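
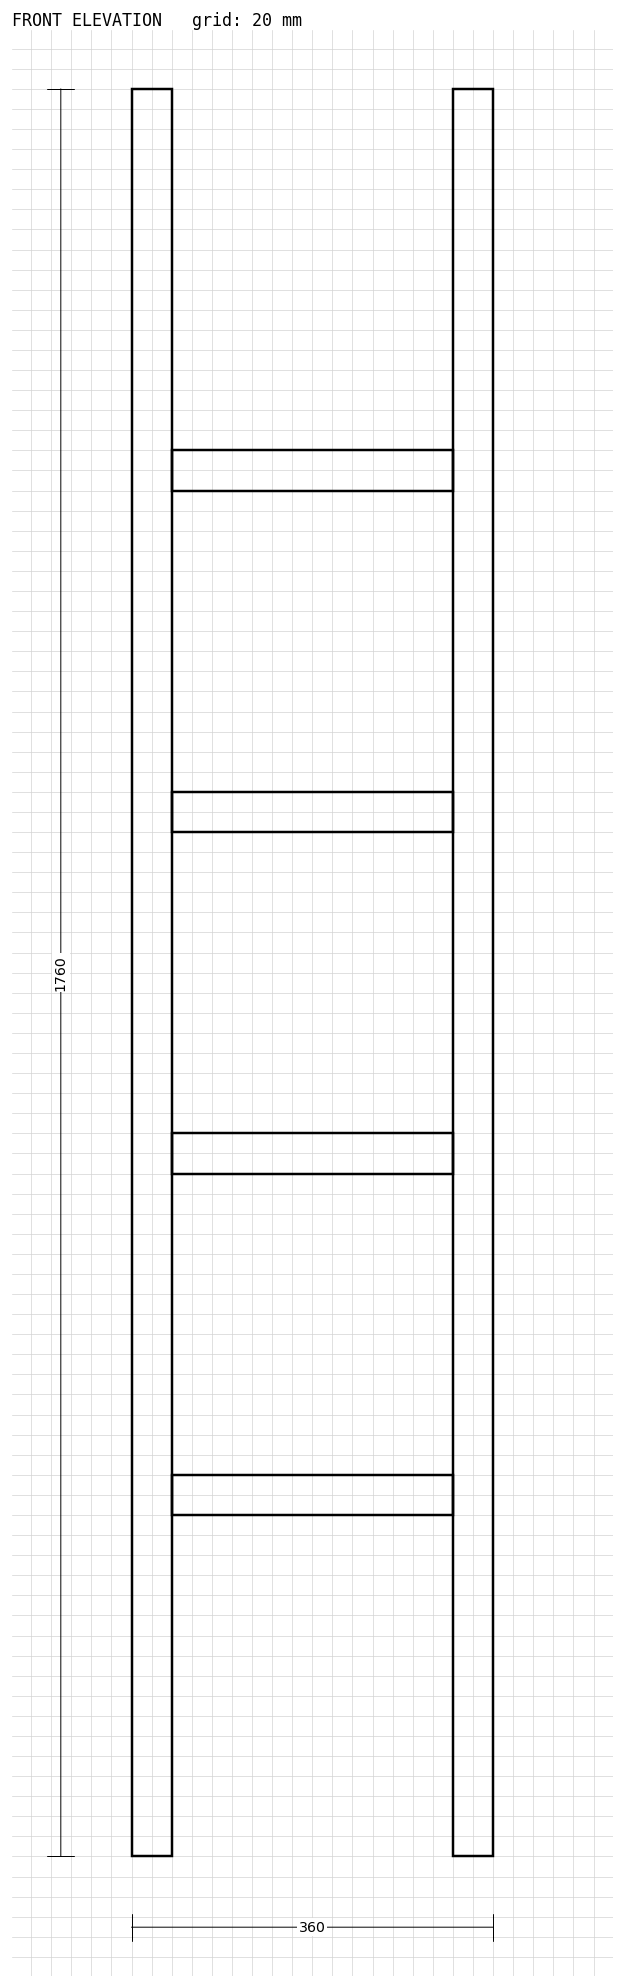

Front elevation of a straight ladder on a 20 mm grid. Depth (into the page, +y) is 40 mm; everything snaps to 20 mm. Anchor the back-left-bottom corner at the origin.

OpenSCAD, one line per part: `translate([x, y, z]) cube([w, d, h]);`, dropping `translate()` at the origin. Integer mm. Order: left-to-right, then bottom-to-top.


cube([40, 40, 1760]);
translate([40, 0, 340]) cube([280, 40, 40]);
translate([40, 0, 680]) cube([280, 40, 40]);
translate([40, 0, 1020]) cube([280, 40, 40]);
translate([40, 0, 1360]) cube([280, 40, 40]);
translate([320, 0, 0]) cube([40, 40, 1760]);


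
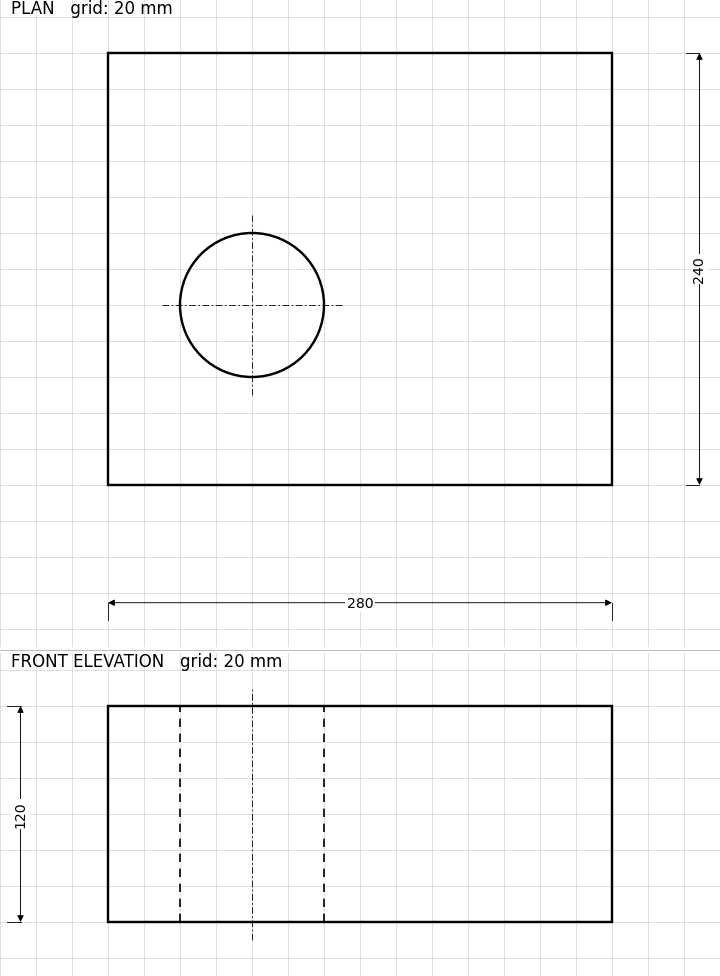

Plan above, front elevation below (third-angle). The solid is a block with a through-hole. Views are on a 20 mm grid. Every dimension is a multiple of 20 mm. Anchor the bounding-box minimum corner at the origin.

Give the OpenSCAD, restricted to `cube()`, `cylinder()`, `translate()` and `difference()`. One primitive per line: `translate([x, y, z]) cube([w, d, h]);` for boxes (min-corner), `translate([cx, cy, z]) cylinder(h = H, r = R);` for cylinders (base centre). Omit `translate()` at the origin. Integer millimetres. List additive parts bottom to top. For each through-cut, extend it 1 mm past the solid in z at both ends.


difference() {
  cube([280, 240, 120]);
  translate([80, 100, -1]) cylinder(h = 122, r = 40);
}


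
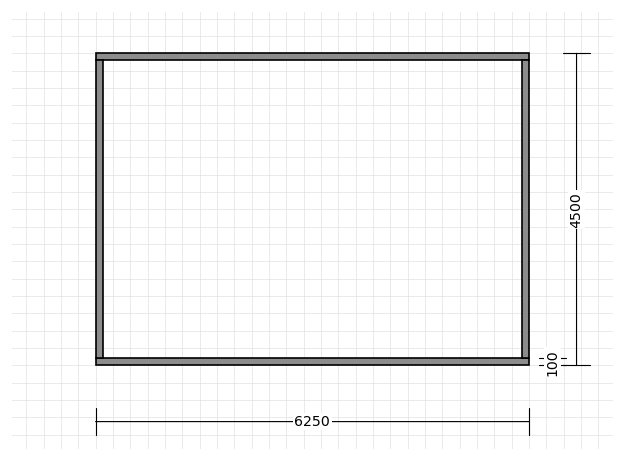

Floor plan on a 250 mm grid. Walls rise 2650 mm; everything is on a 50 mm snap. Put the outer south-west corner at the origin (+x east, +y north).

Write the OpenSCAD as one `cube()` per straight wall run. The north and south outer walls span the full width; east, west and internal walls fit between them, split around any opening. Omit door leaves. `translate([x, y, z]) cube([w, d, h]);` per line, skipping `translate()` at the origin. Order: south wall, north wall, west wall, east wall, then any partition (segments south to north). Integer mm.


cube([6250, 100, 2650]);
translate([0, 4400, 0]) cube([6250, 100, 2650]);
translate([0, 100, 0]) cube([100, 4300, 2650]);
translate([6150, 100, 0]) cube([100, 4300, 2650]);


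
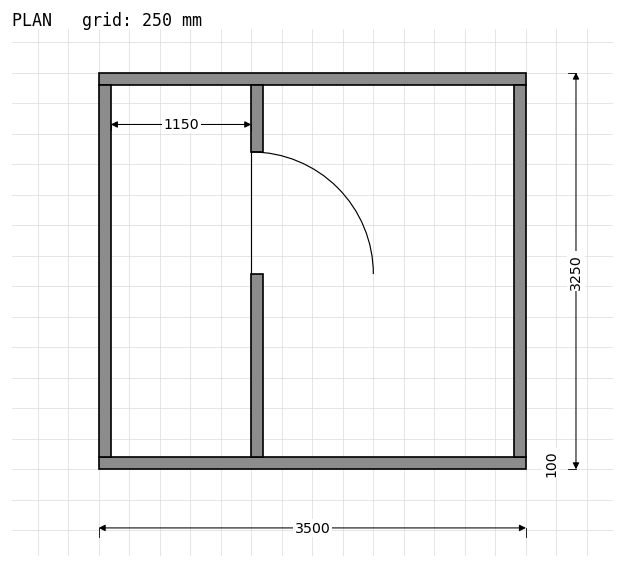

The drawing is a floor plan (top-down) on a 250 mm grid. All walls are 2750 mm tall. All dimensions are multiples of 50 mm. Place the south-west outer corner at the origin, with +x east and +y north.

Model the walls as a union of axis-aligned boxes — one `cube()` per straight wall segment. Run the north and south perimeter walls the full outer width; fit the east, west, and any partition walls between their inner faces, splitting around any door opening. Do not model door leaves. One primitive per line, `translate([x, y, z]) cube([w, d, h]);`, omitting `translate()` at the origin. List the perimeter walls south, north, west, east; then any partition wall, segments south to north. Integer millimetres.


cube([3500, 100, 2750]);
translate([0, 3150, 0]) cube([3500, 100, 2750]);
translate([0, 100, 0]) cube([100, 3050, 2750]);
translate([3400, 100, 0]) cube([100, 3050, 2750]);
translate([1250, 100, 0]) cube([100, 1500, 2750]);
translate([1250, 2600, 0]) cube([100, 550, 2750]);


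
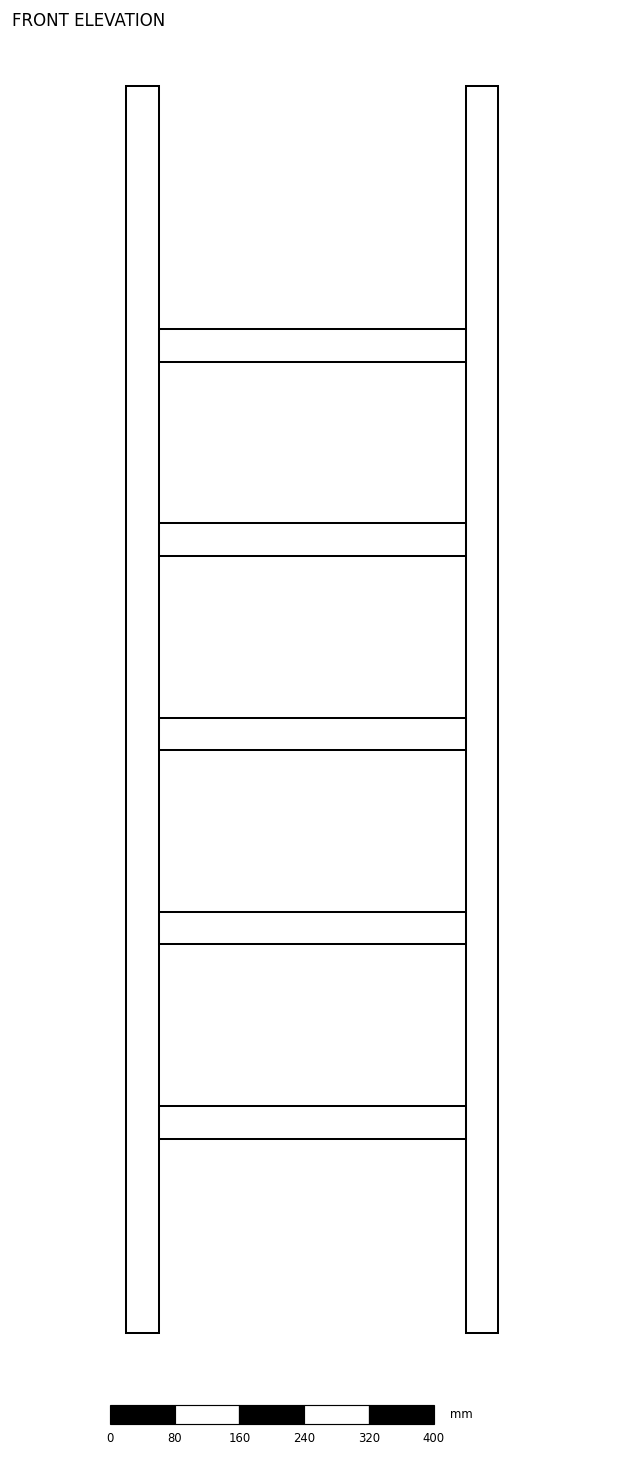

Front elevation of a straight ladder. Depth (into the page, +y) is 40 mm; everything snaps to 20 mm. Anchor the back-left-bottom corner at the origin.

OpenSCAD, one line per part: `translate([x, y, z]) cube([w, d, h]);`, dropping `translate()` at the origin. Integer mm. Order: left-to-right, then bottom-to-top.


cube([40, 40, 1540]);
translate([40, 0, 240]) cube([380, 40, 40]);
translate([40, 0, 480]) cube([380, 40, 40]);
translate([40, 0, 720]) cube([380, 40, 40]);
translate([40, 0, 960]) cube([380, 40, 40]);
translate([40, 0, 1200]) cube([380, 40, 40]);
translate([420, 0, 0]) cube([40, 40, 1540]);


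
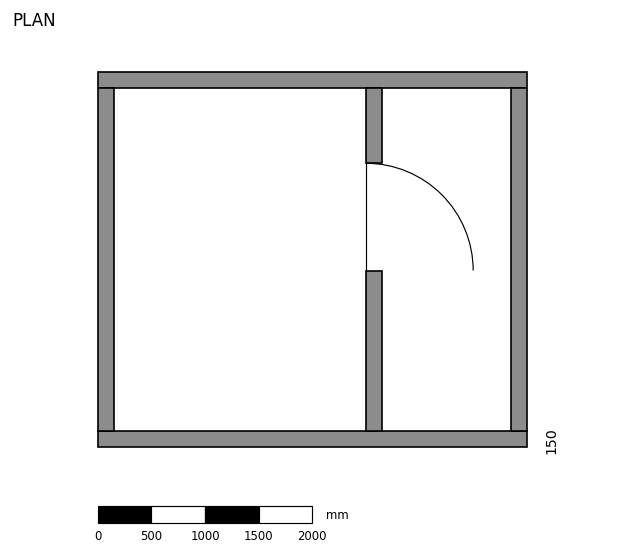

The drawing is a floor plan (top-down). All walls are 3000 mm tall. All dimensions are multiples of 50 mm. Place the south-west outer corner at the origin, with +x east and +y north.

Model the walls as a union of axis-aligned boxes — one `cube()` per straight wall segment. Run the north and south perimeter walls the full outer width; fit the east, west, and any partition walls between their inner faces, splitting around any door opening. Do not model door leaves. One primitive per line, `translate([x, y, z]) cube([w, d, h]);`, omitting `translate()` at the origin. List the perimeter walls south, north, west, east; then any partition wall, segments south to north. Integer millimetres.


cube([4000, 150, 3000]);
translate([0, 3350, 0]) cube([4000, 150, 3000]);
translate([0, 150, 0]) cube([150, 3200, 3000]);
translate([3850, 150, 0]) cube([150, 3200, 3000]);
translate([2500, 150, 0]) cube([150, 1500, 3000]);
translate([2500, 2650, 0]) cube([150, 700, 3000]);


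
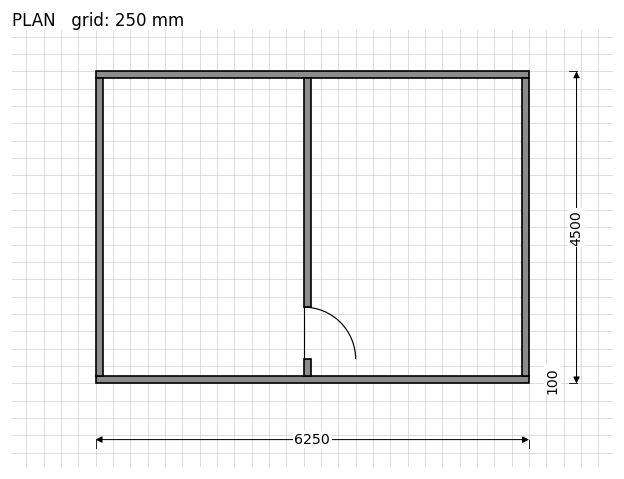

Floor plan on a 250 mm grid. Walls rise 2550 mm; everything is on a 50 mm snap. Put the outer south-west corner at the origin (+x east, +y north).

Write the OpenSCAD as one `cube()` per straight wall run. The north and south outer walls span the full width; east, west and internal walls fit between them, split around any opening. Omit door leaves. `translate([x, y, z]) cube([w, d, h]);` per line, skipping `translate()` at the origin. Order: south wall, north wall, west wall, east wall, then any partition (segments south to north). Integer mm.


cube([6250, 100, 2550]);
translate([0, 4400, 0]) cube([6250, 100, 2550]);
translate([0, 100, 0]) cube([100, 4300, 2550]);
translate([6150, 100, 0]) cube([100, 4300, 2550]);
translate([3000, 100, 0]) cube([100, 250, 2550]);
translate([3000, 1100, 0]) cube([100, 3300, 2550]);


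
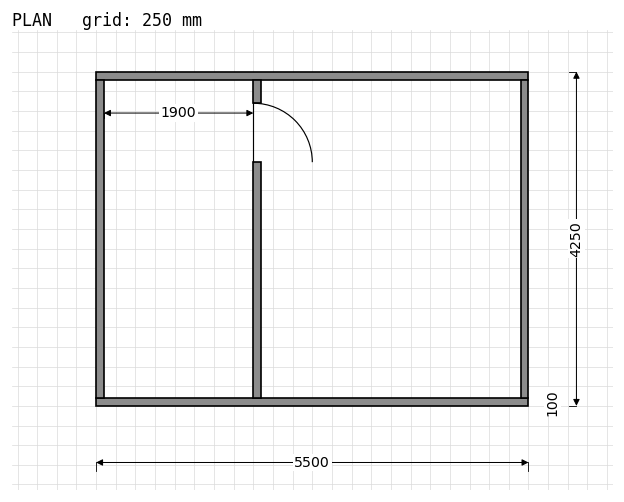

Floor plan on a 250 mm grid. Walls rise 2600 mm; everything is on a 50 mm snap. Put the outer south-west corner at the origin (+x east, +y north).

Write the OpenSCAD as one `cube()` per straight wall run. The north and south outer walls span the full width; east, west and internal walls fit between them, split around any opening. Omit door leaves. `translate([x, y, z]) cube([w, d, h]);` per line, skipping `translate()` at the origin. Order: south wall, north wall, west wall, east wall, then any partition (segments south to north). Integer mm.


cube([5500, 100, 2600]);
translate([0, 4150, 0]) cube([5500, 100, 2600]);
translate([0, 100, 0]) cube([100, 4050, 2600]);
translate([5400, 100, 0]) cube([100, 4050, 2600]);
translate([2000, 100, 0]) cube([100, 3000, 2600]);
translate([2000, 3850, 0]) cube([100, 300, 2600]);


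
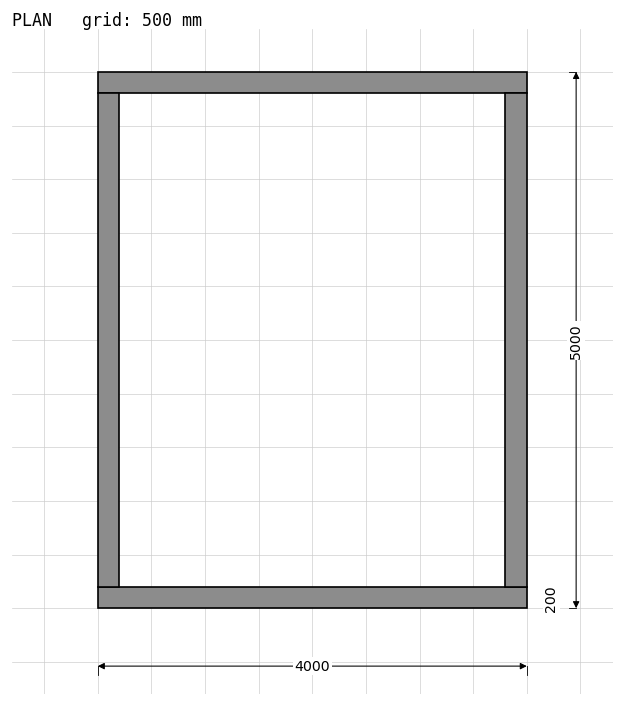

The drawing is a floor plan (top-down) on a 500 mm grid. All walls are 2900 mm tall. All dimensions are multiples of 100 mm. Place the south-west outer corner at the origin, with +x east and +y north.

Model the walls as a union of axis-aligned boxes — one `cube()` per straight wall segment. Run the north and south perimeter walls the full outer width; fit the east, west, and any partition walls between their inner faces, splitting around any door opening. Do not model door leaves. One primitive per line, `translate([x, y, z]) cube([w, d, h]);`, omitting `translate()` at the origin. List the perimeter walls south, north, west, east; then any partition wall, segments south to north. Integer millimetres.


cube([4000, 200, 2900]);
translate([0, 4800, 0]) cube([4000, 200, 2900]);
translate([0, 200, 0]) cube([200, 4600, 2900]);
translate([3800, 200, 0]) cube([200, 4600, 2900]);


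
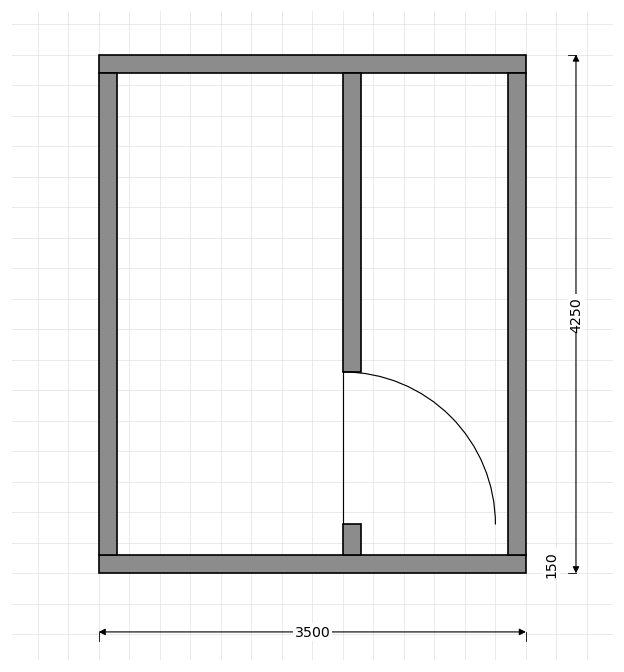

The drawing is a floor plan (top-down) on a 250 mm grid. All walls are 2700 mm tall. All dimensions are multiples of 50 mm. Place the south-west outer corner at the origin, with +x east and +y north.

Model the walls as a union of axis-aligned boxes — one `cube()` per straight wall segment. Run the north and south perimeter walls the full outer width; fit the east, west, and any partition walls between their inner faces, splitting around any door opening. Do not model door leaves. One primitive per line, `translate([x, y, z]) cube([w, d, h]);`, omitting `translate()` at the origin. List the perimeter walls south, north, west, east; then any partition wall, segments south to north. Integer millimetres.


cube([3500, 150, 2700]);
translate([0, 4100, 0]) cube([3500, 150, 2700]);
translate([0, 150, 0]) cube([150, 3950, 2700]);
translate([3350, 150, 0]) cube([150, 3950, 2700]);
translate([2000, 150, 0]) cube([150, 250, 2700]);
translate([2000, 1650, 0]) cube([150, 2450, 2700]);


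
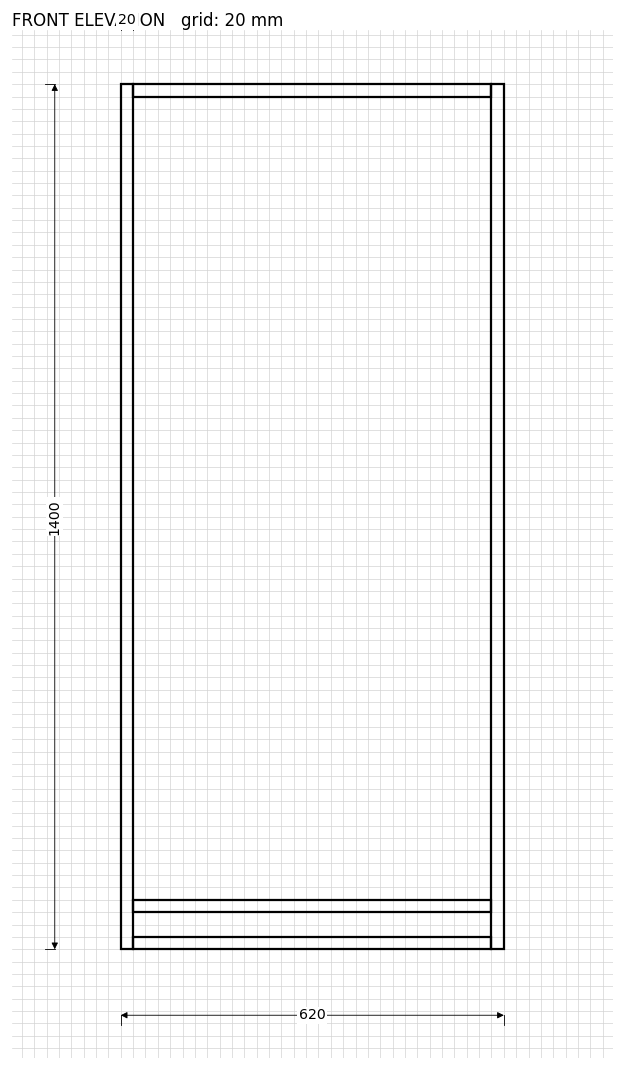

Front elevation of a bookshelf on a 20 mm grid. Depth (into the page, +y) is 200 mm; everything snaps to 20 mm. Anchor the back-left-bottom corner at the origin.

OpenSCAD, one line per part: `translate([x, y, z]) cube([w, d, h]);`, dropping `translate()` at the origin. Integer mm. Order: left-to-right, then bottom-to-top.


cube([20, 200, 1400]);
translate([20, 0, 0]) cube([580, 200, 20]);
translate([20, 0, 60]) cube([580, 200, 20]);
translate([20, 0, 1380]) cube([580, 200, 20]);
translate([600, 0, 0]) cube([20, 200, 1400]);


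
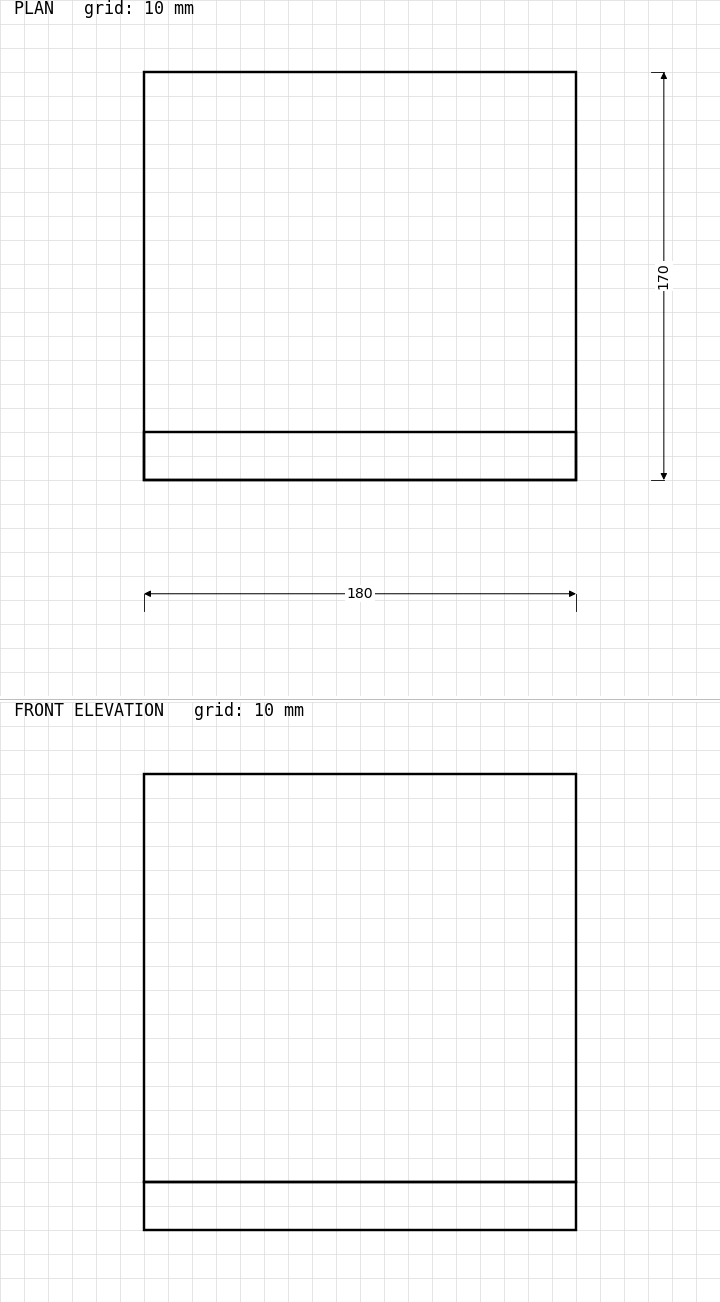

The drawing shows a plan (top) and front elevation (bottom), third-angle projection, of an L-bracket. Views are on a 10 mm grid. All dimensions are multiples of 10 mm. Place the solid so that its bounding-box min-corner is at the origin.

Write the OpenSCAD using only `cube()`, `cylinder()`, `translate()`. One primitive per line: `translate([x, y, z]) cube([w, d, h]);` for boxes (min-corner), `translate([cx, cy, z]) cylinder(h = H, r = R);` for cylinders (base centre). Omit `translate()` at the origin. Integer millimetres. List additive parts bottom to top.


cube([180, 170, 20]);
translate([0, 0, 20]) cube([180, 20, 170]);


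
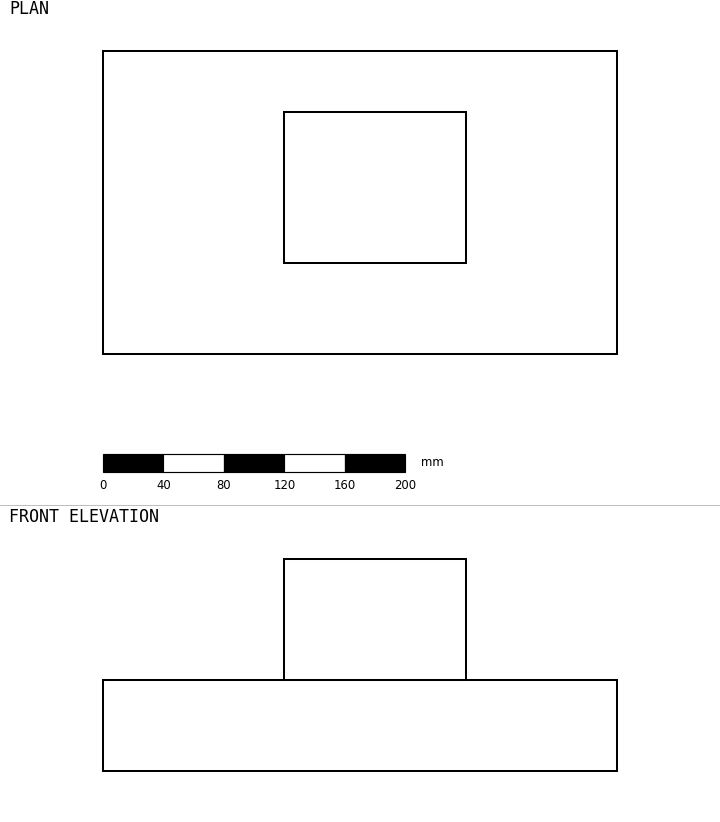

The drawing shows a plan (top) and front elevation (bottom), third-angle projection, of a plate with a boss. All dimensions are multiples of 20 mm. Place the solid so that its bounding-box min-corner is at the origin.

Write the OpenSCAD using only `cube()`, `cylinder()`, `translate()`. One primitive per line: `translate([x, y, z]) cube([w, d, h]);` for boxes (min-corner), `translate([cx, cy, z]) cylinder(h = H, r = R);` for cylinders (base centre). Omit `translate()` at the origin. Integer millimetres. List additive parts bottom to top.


cube([340, 200, 60]);
translate([120, 60, 60]) cube([120, 100, 80]);


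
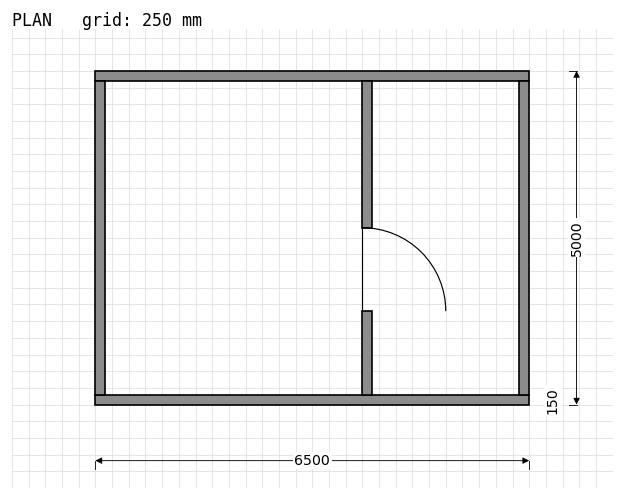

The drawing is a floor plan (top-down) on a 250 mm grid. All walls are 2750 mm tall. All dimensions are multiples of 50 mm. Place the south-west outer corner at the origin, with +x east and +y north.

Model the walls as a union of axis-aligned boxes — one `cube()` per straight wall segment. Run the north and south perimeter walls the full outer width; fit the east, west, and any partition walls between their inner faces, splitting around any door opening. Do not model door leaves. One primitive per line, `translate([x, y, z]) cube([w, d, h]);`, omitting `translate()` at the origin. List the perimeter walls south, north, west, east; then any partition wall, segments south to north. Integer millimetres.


cube([6500, 150, 2750]);
translate([0, 4850, 0]) cube([6500, 150, 2750]);
translate([0, 150, 0]) cube([150, 4700, 2750]);
translate([6350, 150, 0]) cube([150, 4700, 2750]);
translate([4000, 150, 0]) cube([150, 1250, 2750]);
translate([4000, 2650, 0]) cube([150, 2200, 2750]);


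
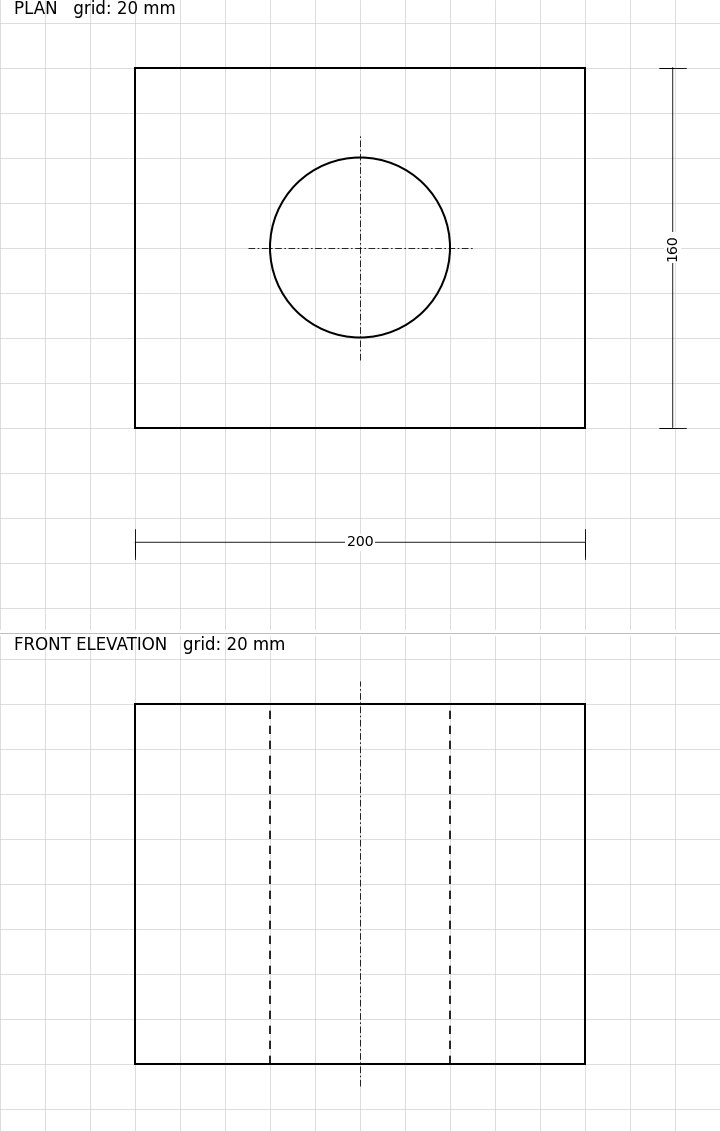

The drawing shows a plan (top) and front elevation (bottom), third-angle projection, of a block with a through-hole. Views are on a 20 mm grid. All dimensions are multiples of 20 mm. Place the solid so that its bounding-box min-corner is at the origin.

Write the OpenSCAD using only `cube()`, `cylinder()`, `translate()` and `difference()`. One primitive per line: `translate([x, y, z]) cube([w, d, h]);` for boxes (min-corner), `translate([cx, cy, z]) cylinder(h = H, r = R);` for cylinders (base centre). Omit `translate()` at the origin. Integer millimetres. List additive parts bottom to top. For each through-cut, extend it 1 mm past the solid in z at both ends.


difference() {
  cube([200, 160, 160]);
  translate([100, 80, -1]) cylinder(h = 162, r = 40);
}


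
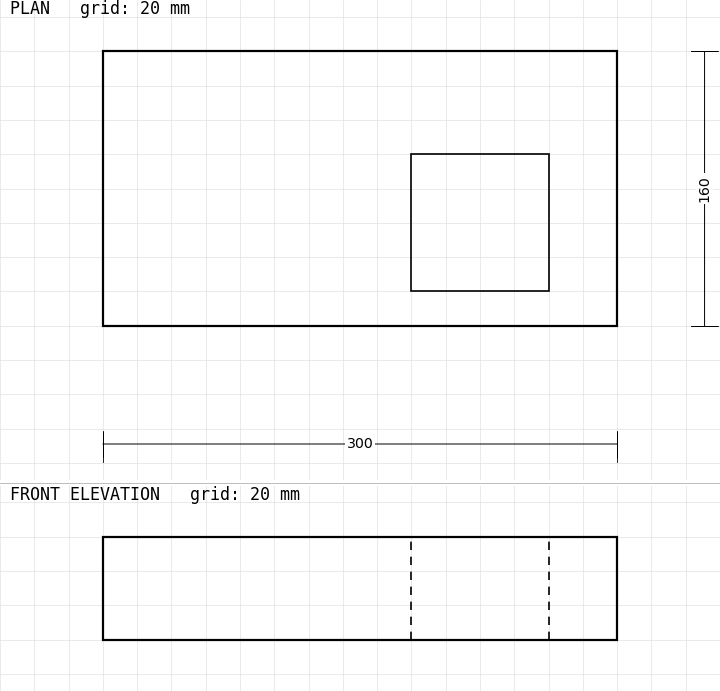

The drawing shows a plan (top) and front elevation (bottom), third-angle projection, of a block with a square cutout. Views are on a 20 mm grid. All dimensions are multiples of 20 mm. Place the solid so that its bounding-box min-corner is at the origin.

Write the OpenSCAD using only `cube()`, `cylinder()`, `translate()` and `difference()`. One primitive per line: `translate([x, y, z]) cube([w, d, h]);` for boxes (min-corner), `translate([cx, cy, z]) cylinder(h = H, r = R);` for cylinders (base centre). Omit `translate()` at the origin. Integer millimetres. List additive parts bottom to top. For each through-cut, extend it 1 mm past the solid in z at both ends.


difference() {
  cube([300, 160, 60]);
  translate([180, 20, -1]) cube([80, 80, 62]);
}


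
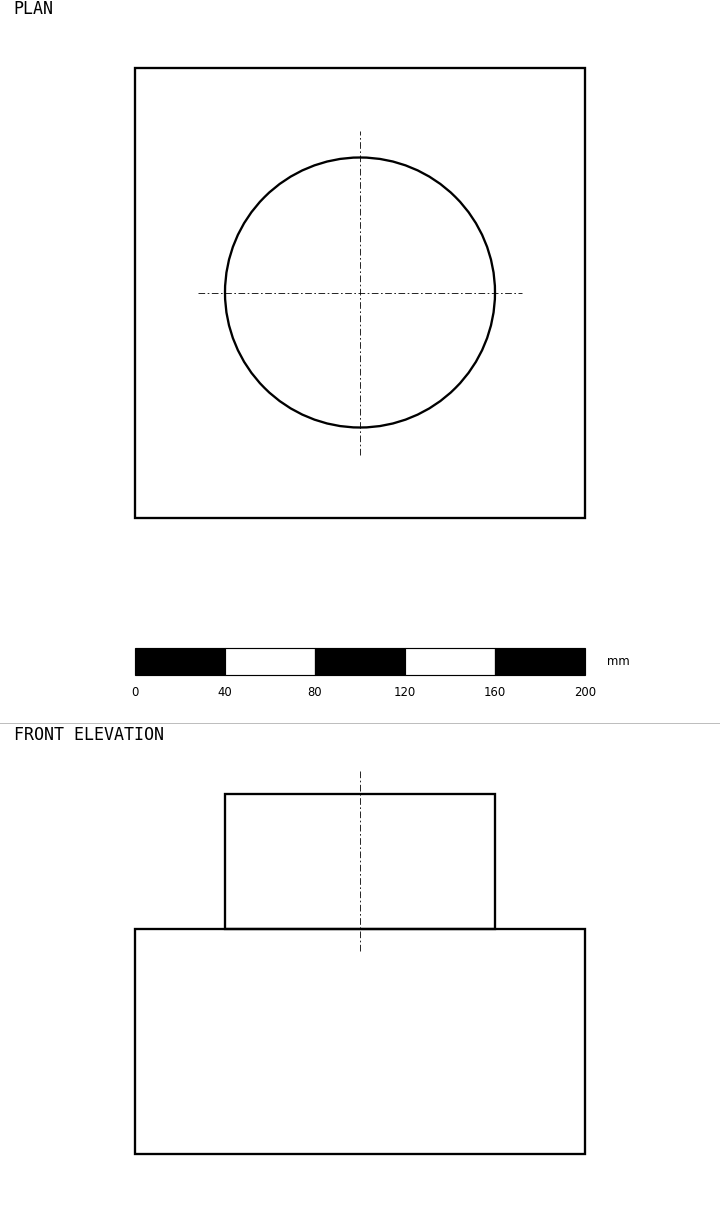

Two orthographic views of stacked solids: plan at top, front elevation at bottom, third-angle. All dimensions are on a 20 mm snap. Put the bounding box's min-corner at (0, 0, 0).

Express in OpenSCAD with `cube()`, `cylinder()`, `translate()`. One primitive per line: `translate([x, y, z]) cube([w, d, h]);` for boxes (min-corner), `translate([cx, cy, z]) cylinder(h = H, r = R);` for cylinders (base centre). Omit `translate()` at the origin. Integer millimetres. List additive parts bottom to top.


cube([200, 200, 100]);
translate([100, 100, 100]) cylinder(h = 60, r = 60);


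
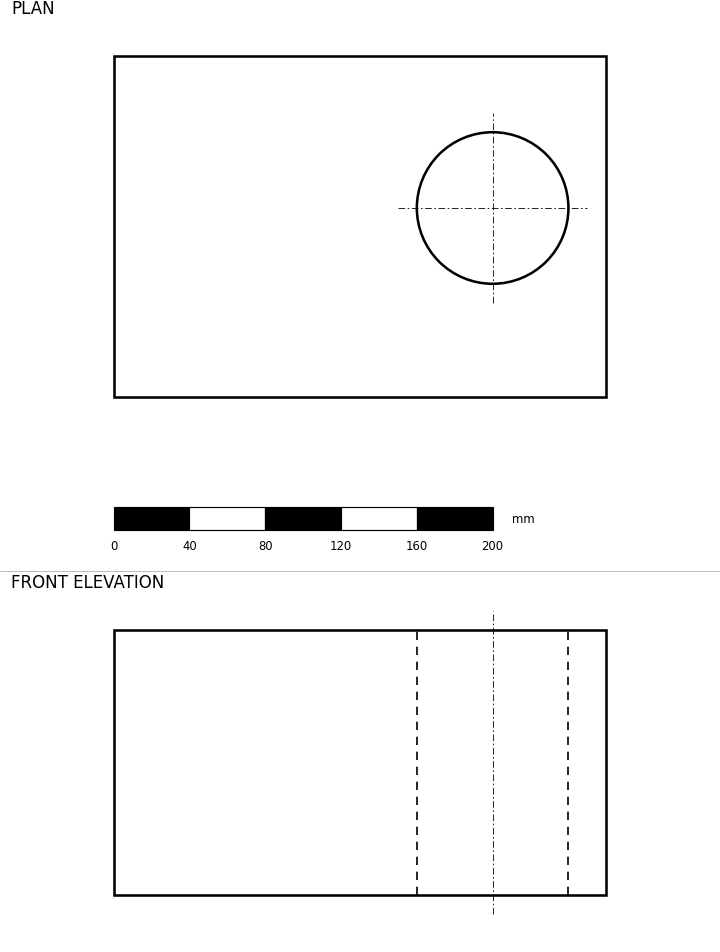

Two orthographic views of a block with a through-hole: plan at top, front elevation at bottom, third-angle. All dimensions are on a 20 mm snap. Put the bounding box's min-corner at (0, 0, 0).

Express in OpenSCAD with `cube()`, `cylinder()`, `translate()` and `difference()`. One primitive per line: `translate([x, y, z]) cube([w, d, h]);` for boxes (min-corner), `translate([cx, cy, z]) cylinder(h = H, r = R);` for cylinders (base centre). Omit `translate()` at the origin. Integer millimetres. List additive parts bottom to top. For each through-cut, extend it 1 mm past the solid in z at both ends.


difference() {
  cube([260, 180, 140]);
  translate([200, 100, -1]) cylinder(h = 142, r = 40);
}


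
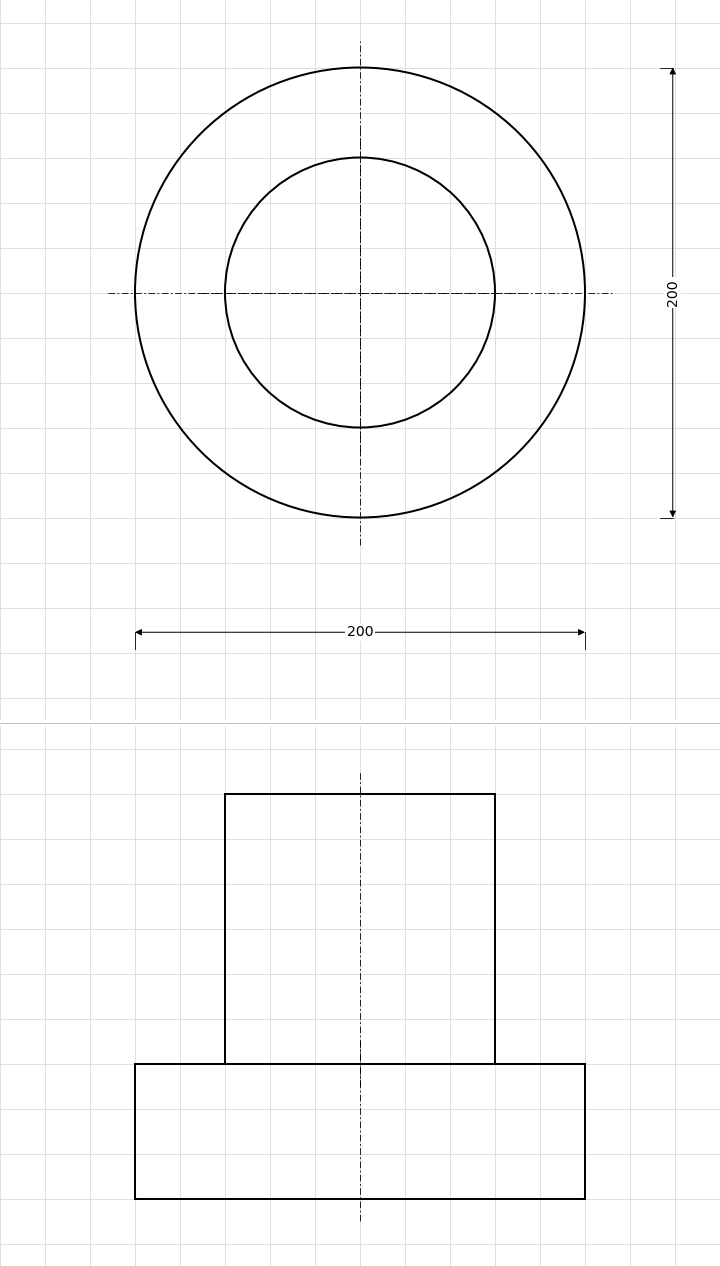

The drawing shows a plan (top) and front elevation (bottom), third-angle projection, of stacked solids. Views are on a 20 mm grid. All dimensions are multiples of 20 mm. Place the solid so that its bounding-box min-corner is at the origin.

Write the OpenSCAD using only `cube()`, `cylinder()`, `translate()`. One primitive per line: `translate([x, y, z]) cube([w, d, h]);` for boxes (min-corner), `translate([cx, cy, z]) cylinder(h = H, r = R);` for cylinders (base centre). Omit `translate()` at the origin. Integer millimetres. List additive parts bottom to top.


translate([100, 100, 0]) cylinder(h = 60, r = 100);
translate([100, 100, 60]) cylinder(h = 120, r = 60);


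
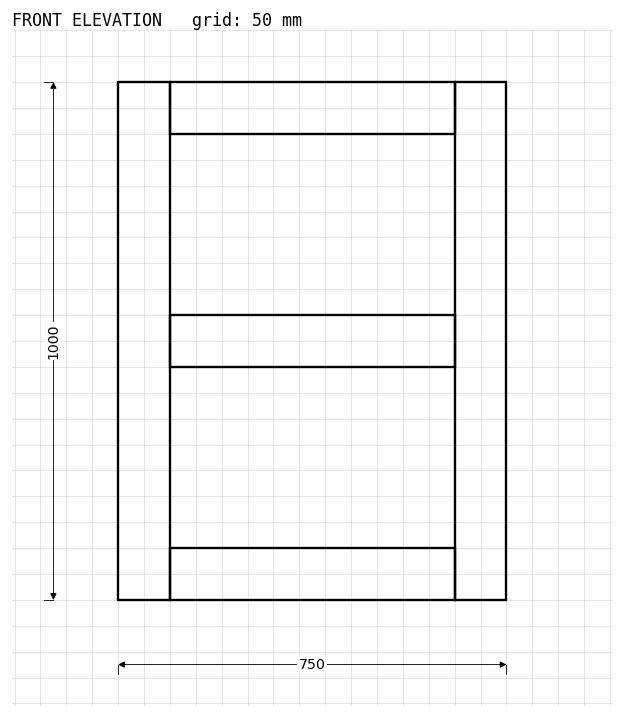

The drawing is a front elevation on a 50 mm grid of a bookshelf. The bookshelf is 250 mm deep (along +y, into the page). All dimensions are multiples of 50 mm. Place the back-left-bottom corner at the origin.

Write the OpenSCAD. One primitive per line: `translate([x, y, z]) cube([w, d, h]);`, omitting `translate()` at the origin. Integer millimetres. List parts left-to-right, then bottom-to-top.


cube([100, 250, 1000]);
translate([100, 0, 0]) cube([550, 250, 100]);
translate([100, 0, 450]) cube([550, 250, 100]);
translate([100, 0, 900]) cube([550, 250, 100]);
translate([650, 0, 0]) cube([100, 250, 1000]);


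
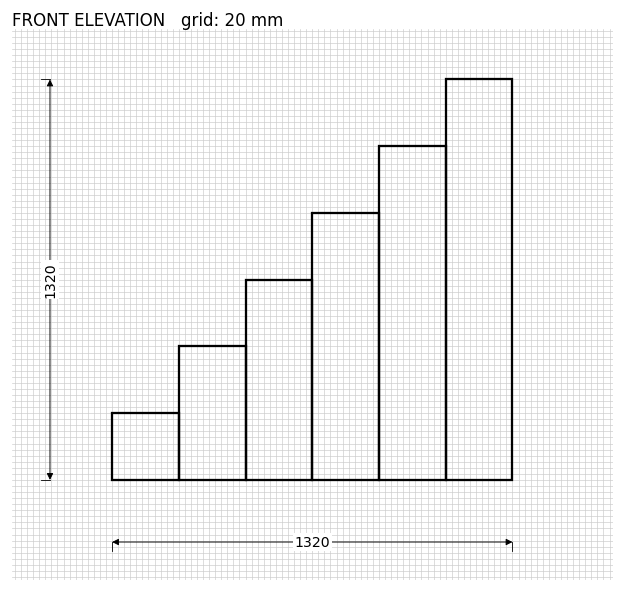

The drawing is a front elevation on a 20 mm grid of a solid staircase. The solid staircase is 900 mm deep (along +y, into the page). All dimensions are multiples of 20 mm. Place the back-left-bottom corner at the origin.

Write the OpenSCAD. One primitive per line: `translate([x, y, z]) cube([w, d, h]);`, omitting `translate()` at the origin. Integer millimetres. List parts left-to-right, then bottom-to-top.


cube([220, 900, 220]);
translate([220, 0, 0]) cube([220, 900, 440]);
translate([440, 0, 0]) cube([220, 900, 660]);
translate([660, 0, 0]) cube([220, 900, 880]);
translate([880, 0, 0]) cube([220, 900, 1100]);
translate([1100, 0, 0]) cube([220, 900, 1320]);


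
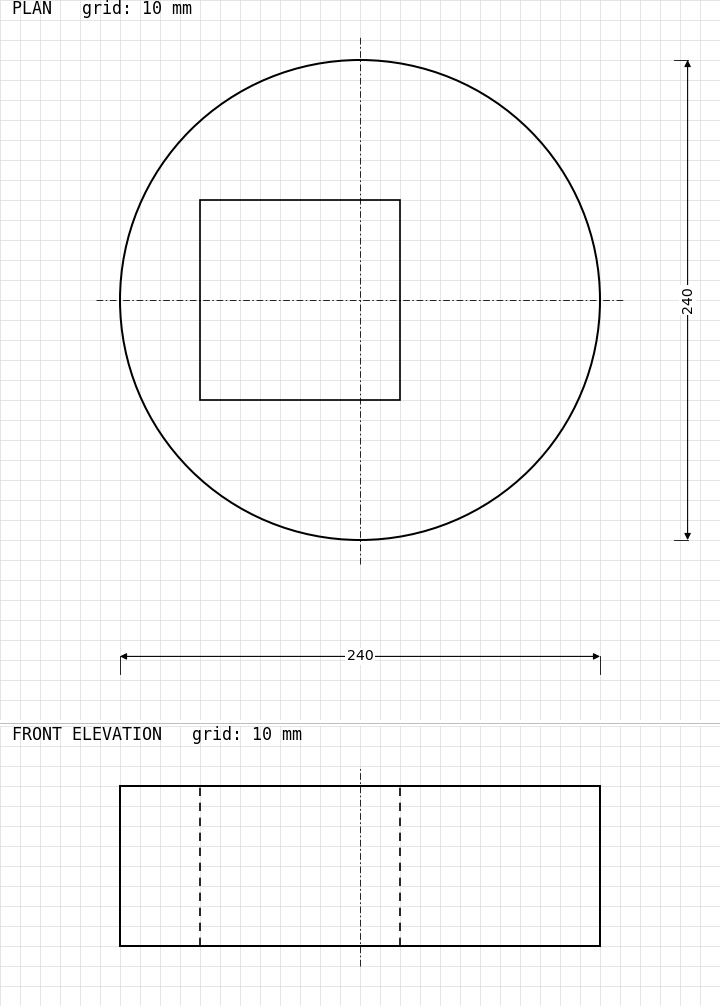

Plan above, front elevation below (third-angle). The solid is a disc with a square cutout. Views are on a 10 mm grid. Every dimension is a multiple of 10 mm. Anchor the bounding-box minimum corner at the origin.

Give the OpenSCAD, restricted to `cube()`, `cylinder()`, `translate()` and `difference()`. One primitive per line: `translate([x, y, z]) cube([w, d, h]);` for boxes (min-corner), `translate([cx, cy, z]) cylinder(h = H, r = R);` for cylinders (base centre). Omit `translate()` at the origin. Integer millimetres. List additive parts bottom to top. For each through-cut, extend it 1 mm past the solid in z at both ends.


difference() {
  translate([120, 120, 0]) cylinder(h = 80, r = 120);
  translate([40, 70, -1]) cube([100, 100, 82]);
}


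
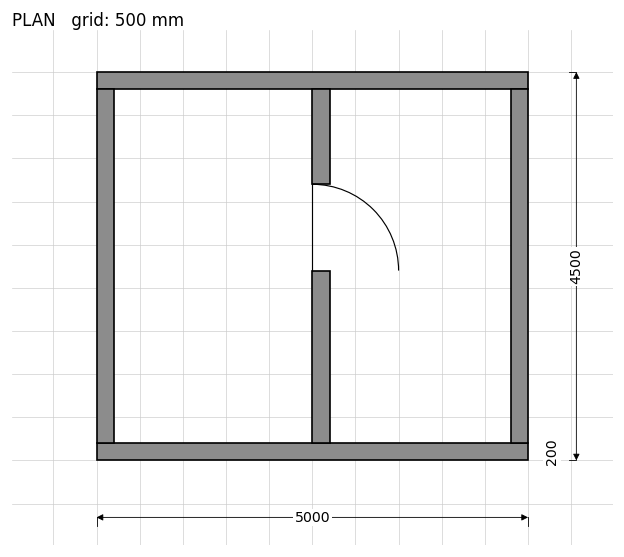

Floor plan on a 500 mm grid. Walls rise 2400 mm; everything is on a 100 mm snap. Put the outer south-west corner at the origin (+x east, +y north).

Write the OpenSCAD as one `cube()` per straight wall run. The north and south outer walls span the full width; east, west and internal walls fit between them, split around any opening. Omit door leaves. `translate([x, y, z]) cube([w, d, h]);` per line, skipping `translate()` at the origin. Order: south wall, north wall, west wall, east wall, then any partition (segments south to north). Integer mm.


cube([5000, 200, 2400]);
translate([0, 4300, 0]) cube([5000, 200, 2400]);
translate([0, 200, 0]) cube([200, 4100, 2400]);
translate([4800, 200, 0]) cube([200, 4100, 2400]);
translate([2500, 200, 0]) cube([200, 2000, 2400]);
translate([2500, 3200, 0]) cube([200, 1100, 2400]);


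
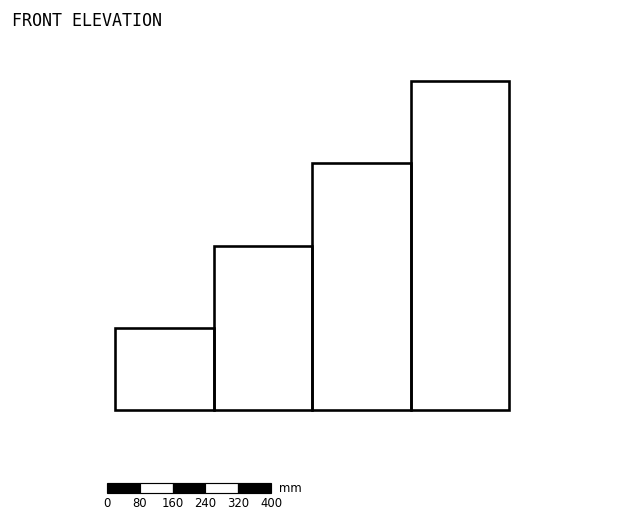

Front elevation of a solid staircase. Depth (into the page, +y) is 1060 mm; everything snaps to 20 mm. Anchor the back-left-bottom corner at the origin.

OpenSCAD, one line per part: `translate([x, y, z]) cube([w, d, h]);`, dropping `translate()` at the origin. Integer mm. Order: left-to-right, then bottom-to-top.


cube([240, 1060, 200]);
translate([240, 0, 0]) cube([240, 1060, 400]);
translate([480, 0, 0]) cube([240, 1060, 600]);
translate([720, 0, 0]) cube([240, 1060, 800]);


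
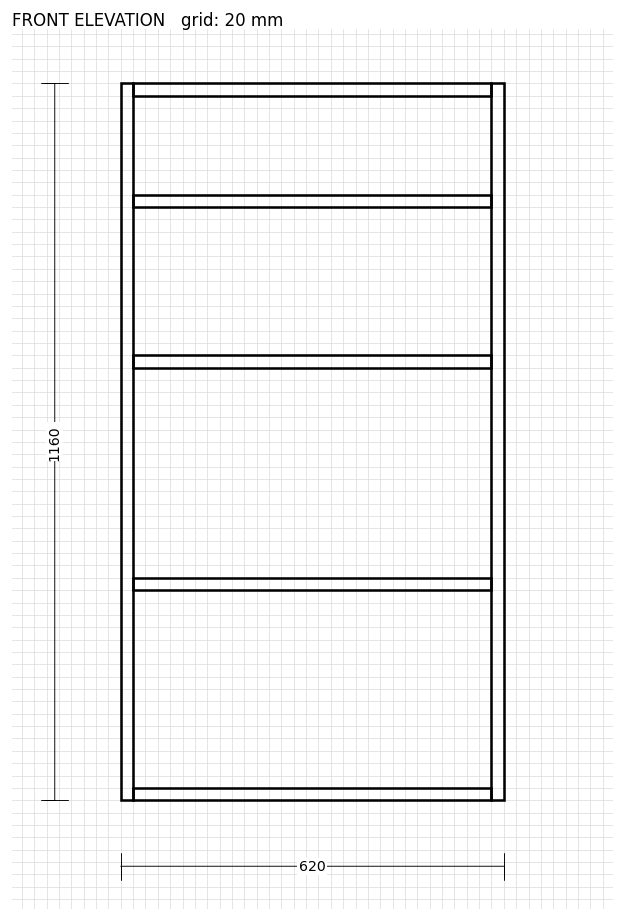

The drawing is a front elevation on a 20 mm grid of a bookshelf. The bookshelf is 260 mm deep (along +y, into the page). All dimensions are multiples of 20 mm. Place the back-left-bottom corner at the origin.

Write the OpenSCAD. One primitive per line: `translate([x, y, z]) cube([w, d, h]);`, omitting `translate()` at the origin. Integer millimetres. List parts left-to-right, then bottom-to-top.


cube([20, 260, 1160]);
translate([20, 0, 0]) cube([580, 260, 20]);
translate([20, 0, 340]) cube([580, 260, 20]);
translate([20, 0, 700]) cube([580, 260, 20]);
translate([20, 0, 960]) cube([580, 260, 20]);
translate([20, 0, 1140]) cube([580, 260, 20]);
translate([600, 0, 0]) cube([20, 260, 1160]);


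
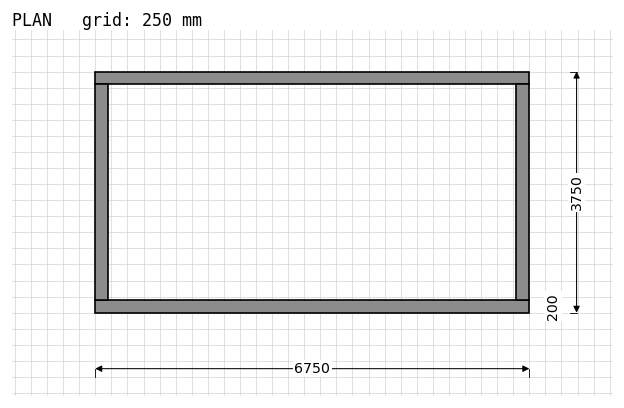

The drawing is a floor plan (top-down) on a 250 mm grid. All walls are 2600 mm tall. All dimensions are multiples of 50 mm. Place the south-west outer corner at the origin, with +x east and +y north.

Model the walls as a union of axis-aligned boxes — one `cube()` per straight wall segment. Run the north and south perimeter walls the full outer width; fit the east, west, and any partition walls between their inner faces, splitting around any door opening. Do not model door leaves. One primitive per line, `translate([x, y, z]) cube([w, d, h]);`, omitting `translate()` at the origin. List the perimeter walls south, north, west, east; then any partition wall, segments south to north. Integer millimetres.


cube([6750, 200, 2600]);
translate([0, 3550, 0]) cube([6750, 200, 2600]);
translate([0, 200, 0]) cube([200, 3350, 2600]);
translate([6550, 200, 0]) cube([200, 3350, 2600]);


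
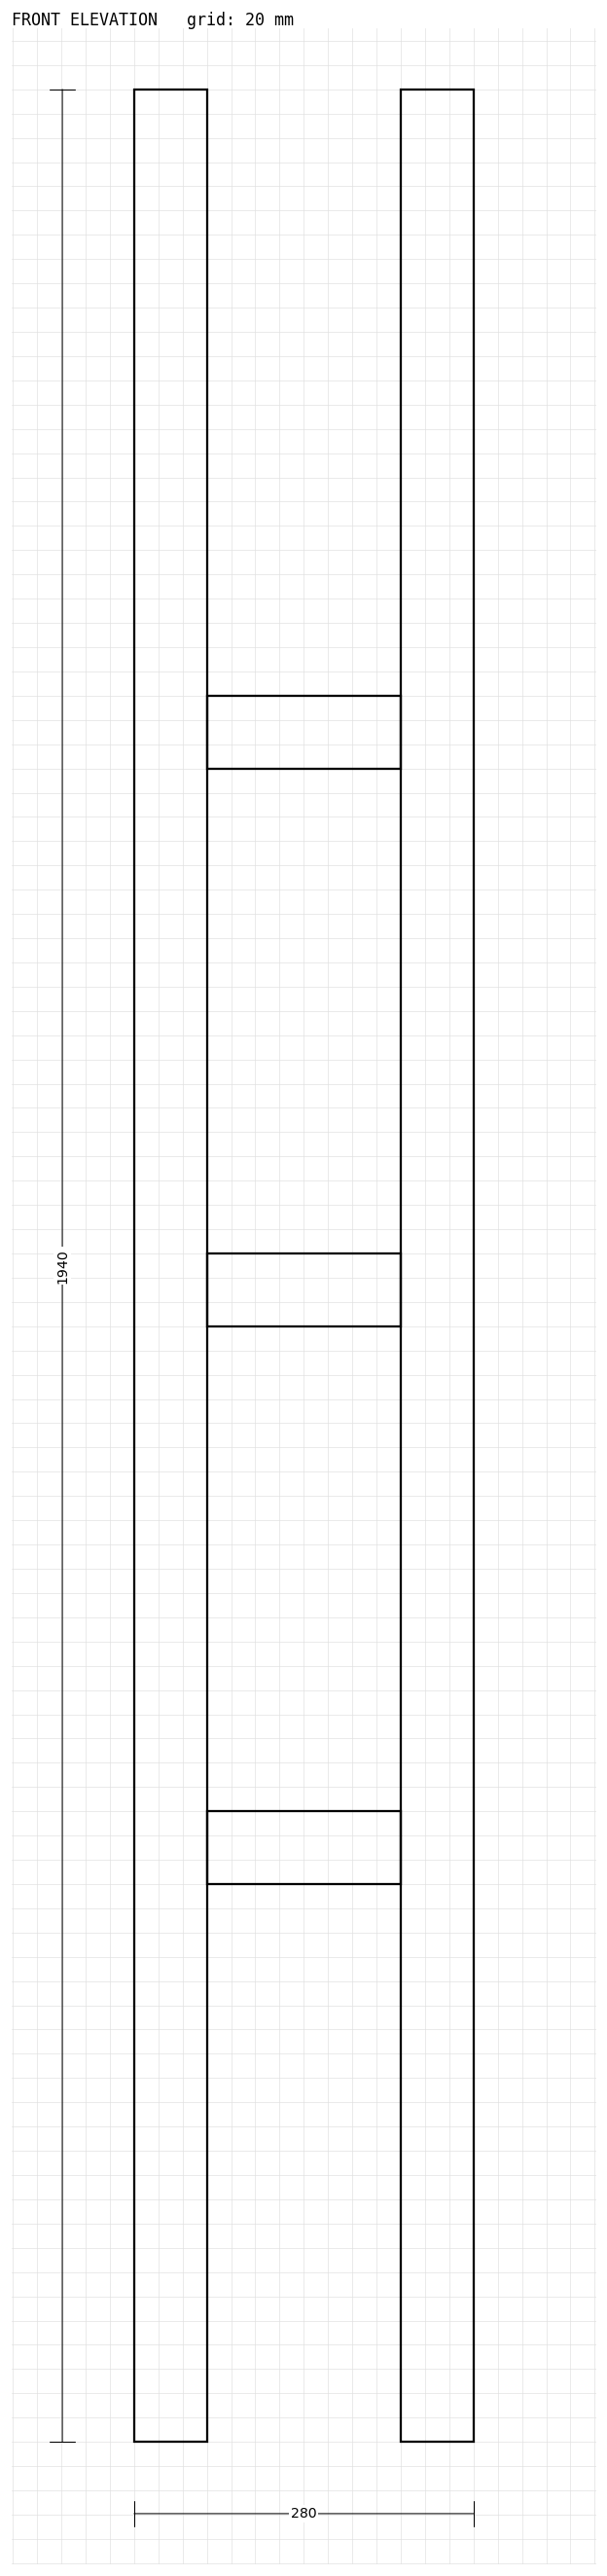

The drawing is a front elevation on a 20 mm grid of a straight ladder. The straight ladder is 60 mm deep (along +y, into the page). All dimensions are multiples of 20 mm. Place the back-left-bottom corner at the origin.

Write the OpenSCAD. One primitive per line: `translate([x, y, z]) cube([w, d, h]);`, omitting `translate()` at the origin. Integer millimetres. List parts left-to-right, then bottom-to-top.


cube([60, 60, 1940]);
translate([60, 0, 460]) cube([160, 60, 60]);
translate([60, 0, 920]) cube([160, 60, 60]);
translate([60, 0, 1380]) cube([160, 60, 60]);
translate([220, 0, 0]) cube([60, 60, 1940]);


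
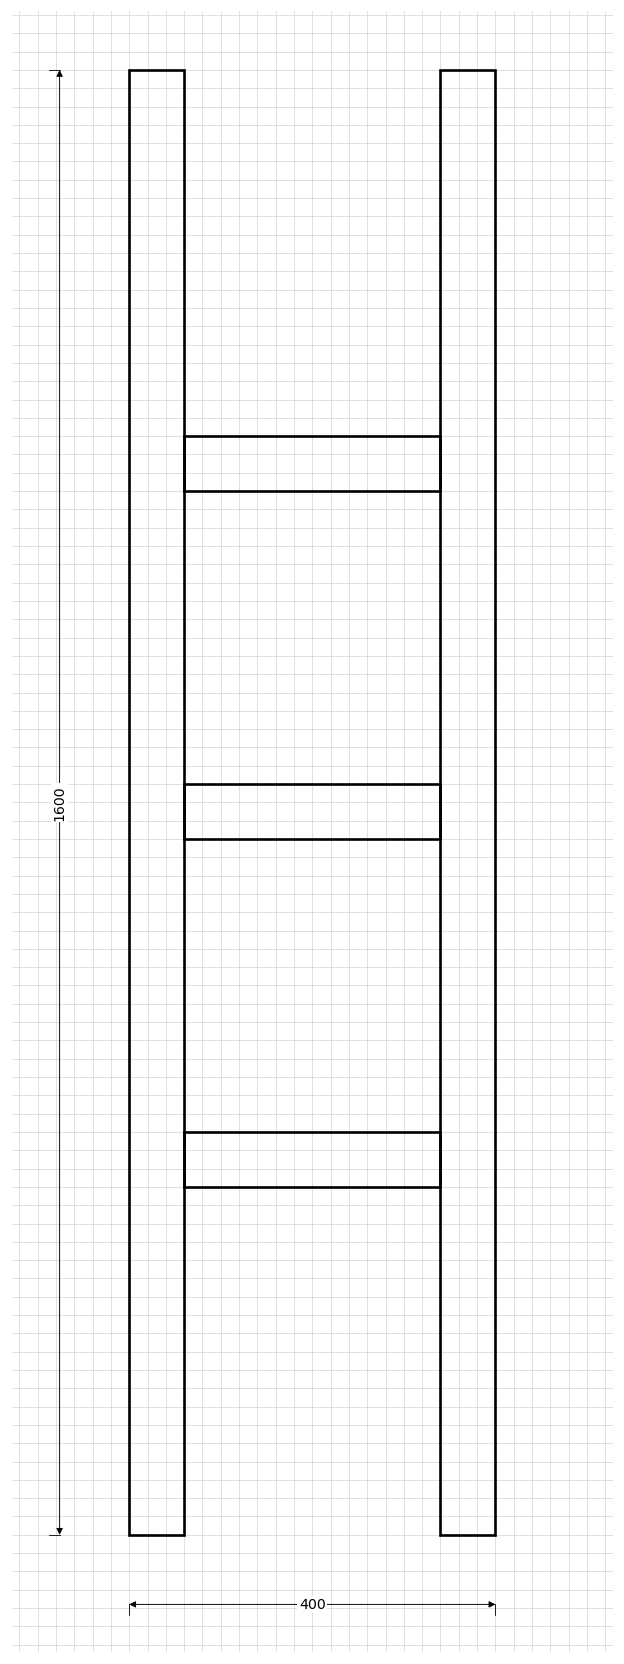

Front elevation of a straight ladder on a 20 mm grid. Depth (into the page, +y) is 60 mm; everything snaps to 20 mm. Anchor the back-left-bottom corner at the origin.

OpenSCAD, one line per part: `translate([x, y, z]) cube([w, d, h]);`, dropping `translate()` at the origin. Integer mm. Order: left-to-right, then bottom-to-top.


cube([60, 60, 1600]);
translate([60, 0, 380]) cube([280, 60, 60]);
translate([60, 0, 760]) cube([280, 60, 60]);
translate([60, 0, 1140]) cube([280, 60, 60]);
translate([340, 0, 0]) cube([60, 60, 1600]);


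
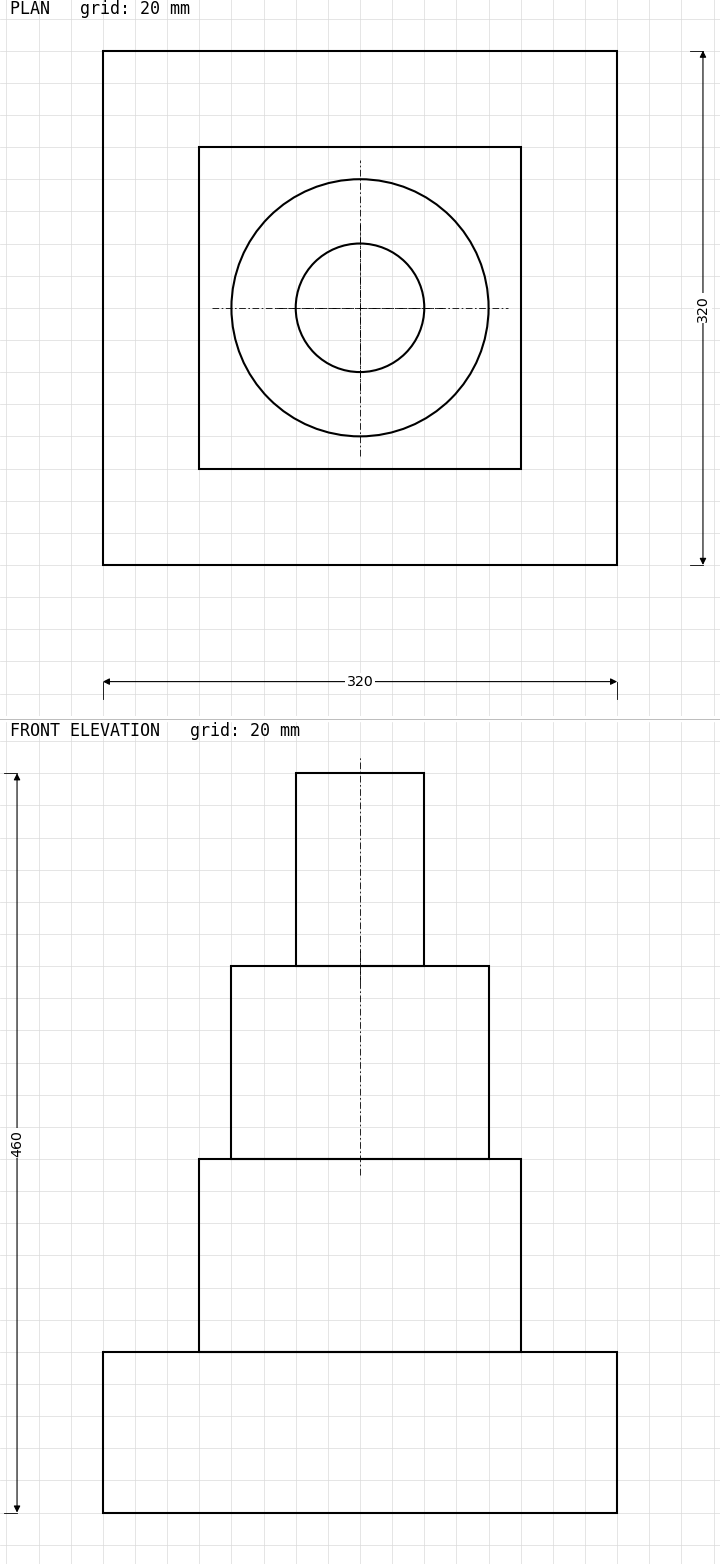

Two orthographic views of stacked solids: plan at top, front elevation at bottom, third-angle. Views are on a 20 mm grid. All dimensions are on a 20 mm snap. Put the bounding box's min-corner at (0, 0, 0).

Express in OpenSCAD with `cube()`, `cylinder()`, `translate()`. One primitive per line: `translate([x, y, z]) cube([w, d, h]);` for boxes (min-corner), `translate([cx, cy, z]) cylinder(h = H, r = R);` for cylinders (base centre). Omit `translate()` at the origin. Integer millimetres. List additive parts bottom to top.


cube([320, 320, 100]);
translate([60, 60, 100]) cube([200, 200, 120]);
translate([160, 160, 220]) cylinder(h = 120, r = 80);
translate([160, 160, 340]) cylinder(h = 120, r = 40);


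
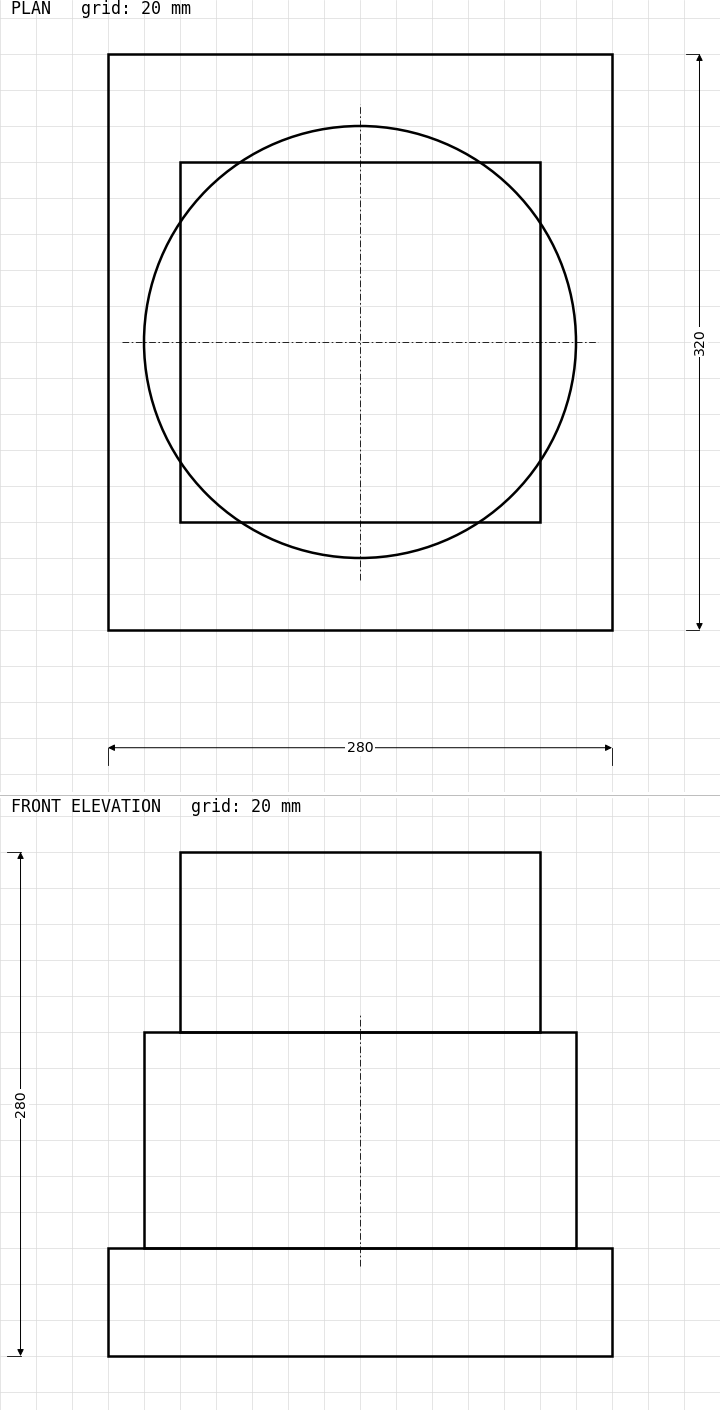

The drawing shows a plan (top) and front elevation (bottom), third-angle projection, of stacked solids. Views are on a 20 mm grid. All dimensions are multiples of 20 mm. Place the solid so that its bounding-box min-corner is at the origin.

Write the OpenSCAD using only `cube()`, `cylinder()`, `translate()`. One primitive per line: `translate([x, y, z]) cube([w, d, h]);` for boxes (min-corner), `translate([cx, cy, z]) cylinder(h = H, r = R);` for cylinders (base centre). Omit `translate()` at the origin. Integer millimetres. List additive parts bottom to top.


cube([280, 320, 60]);
translate([140, 160, 60]) cylinder(h = 120, r = 120);
translate([40, 60, 180]) cube([200, 200, 100]);


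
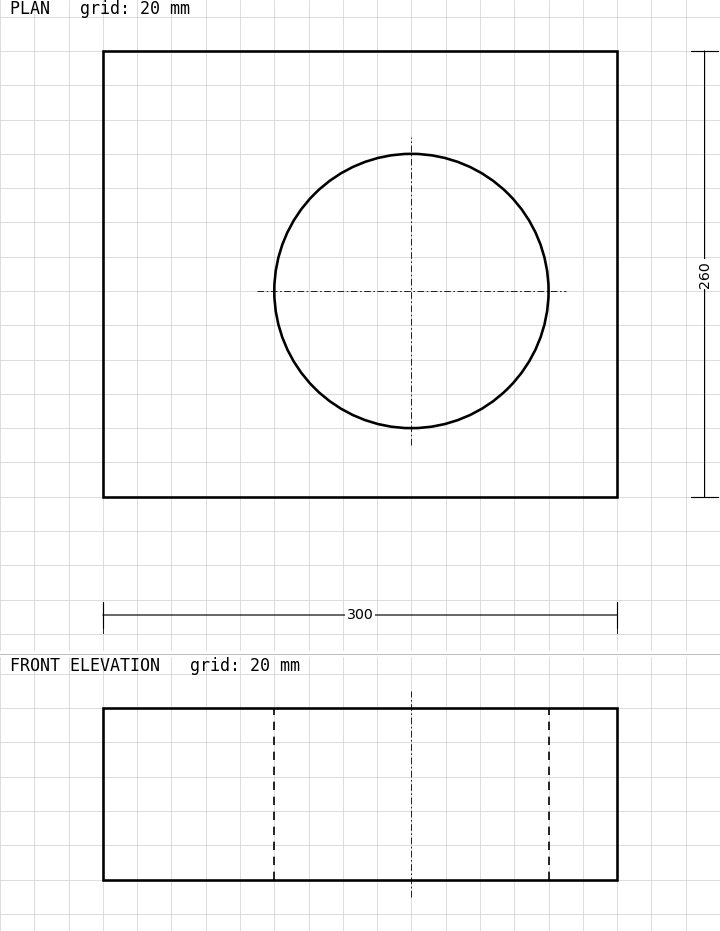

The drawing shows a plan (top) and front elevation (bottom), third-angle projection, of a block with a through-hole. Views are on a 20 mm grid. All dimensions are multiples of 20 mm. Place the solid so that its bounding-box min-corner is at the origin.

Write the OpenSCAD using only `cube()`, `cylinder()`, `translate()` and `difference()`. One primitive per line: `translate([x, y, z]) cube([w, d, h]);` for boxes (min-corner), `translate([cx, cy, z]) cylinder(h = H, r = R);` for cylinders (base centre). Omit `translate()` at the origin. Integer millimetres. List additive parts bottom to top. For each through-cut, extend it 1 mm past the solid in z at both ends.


difference() {
  cube([300, 260, 100]);
  translate([180, 120, -1]) cylinder(h = 102, r = 80);
}


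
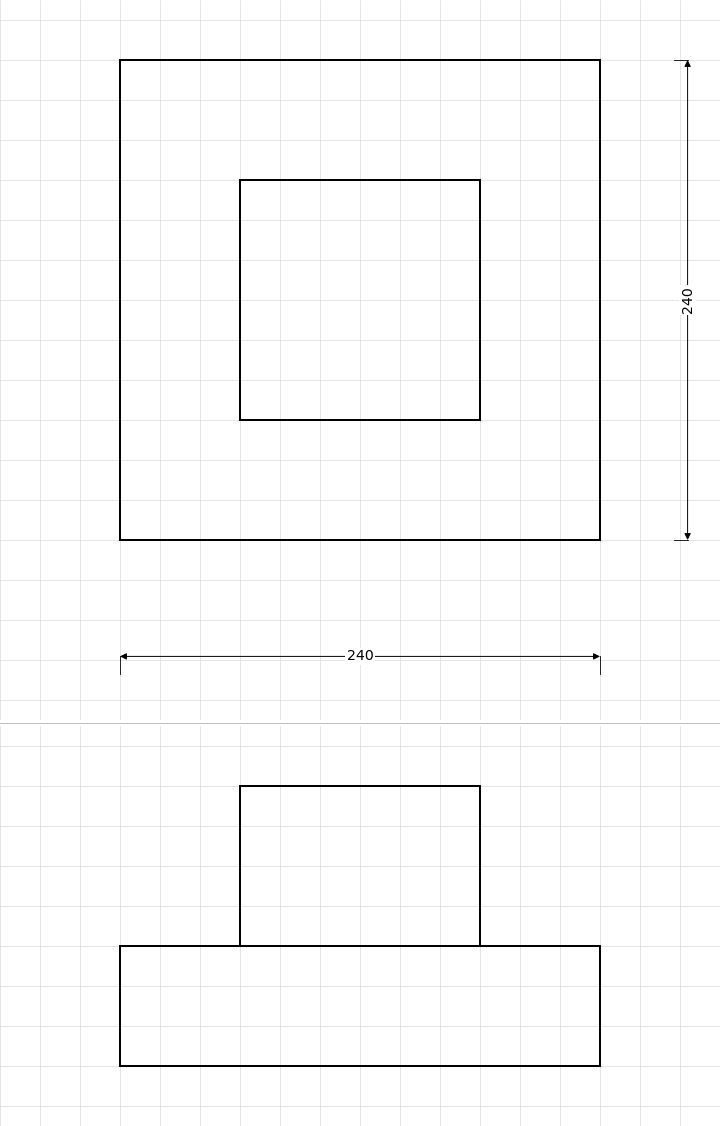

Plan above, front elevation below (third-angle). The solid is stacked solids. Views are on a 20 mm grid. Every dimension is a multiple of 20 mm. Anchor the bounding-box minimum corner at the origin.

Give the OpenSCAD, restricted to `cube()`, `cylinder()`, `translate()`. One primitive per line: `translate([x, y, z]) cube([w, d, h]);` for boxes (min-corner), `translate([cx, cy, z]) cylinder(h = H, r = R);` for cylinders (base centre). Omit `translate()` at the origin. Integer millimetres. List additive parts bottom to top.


cube([240, 240, 60]);
translate([60, 60, 60]) cube([120, 120, 80]);


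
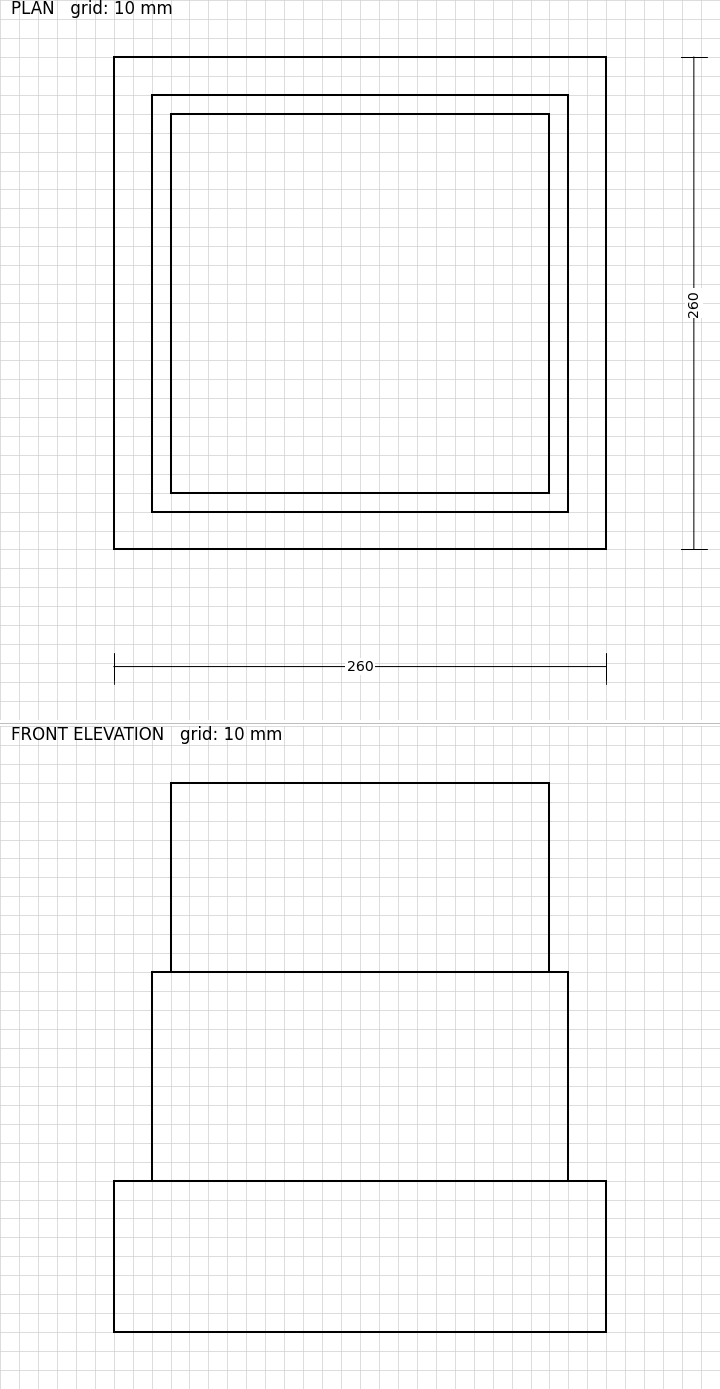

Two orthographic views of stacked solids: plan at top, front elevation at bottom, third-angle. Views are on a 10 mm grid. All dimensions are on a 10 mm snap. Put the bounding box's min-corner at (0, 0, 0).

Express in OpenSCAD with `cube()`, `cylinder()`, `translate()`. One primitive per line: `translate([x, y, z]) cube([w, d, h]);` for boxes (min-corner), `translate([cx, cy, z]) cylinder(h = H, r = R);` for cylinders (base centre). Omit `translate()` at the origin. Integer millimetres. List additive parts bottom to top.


cube([260, 260, 80]);
translate([20, 20, 80]) cube([220, 220, 110]);
translate([30, 30, 190]) cube([200, 200, 100]);


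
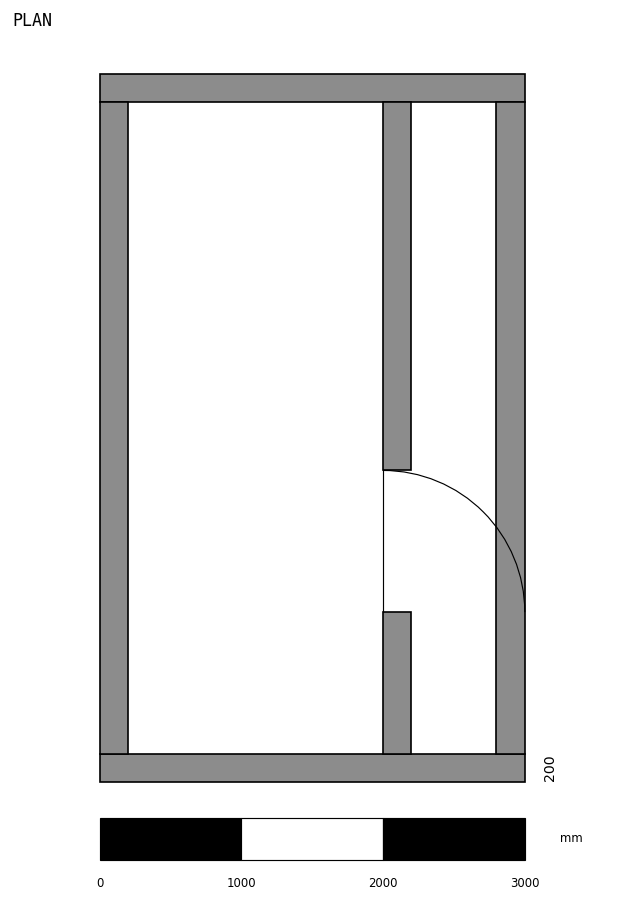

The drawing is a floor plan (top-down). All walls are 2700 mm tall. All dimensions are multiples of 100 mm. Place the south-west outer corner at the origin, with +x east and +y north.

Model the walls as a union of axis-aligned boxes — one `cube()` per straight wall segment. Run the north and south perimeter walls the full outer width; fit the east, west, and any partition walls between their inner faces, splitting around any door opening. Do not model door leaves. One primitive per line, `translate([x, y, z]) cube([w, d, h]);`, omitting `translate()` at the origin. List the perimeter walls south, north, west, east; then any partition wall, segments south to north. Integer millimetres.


cube([3000, 200, 2700]);
translate([0, 4800, 0]) cube([3000, 200, 2700]);
translate([0, 200, 0]) cube([200, 4600, 2700]);
translate([2800, 200, 0]) cube([200, 4600, 2700]);
translate([2000, 200, 0]) cube([200, 1000, 2700]);
translate([2000, 2200, 0]) cube([200, 2600, 2700]);
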